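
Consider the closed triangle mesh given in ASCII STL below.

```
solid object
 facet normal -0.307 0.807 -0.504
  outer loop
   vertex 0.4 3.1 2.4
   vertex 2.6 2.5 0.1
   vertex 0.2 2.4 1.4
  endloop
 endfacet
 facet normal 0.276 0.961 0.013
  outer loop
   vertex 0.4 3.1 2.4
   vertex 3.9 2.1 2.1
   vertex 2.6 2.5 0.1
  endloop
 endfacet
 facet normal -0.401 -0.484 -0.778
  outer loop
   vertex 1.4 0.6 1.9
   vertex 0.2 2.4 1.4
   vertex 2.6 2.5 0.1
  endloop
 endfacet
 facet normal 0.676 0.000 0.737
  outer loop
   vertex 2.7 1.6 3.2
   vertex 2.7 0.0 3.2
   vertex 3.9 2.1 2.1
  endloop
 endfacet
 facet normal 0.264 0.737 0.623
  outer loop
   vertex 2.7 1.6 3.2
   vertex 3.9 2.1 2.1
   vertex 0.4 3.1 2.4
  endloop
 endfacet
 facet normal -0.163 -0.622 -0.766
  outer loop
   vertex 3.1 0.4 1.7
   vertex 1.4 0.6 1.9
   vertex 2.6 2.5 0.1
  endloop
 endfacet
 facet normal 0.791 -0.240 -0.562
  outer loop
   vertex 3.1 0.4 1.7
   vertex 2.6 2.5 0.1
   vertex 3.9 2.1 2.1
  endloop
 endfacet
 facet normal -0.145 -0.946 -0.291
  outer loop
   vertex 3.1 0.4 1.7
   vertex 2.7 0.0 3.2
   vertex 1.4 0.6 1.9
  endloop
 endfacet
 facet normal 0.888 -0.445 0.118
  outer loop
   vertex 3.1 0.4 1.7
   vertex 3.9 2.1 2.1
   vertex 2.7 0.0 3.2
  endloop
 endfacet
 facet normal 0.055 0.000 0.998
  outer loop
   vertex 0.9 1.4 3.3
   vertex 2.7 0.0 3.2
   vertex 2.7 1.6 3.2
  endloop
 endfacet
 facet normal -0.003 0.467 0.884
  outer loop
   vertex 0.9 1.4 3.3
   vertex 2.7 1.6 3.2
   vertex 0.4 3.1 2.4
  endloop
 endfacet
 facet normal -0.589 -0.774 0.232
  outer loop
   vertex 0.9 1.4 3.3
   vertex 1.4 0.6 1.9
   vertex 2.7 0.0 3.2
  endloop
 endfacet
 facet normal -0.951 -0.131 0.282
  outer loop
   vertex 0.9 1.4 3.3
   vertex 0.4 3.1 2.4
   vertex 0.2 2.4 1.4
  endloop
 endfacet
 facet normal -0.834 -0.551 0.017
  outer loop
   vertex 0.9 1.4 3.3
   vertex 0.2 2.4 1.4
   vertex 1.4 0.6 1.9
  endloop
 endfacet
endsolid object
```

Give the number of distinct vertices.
9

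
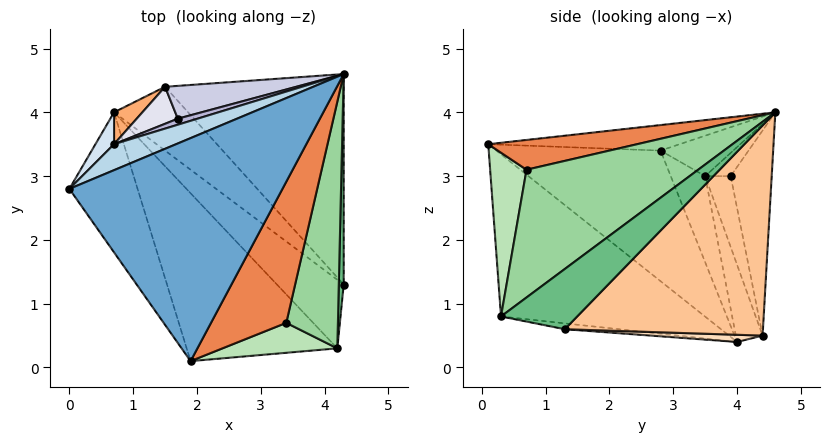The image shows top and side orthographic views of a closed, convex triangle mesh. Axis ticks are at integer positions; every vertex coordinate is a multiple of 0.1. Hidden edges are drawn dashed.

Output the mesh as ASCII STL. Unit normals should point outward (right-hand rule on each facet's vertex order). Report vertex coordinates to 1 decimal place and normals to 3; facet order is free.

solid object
 facet normal -0.119 -0.047 0.992
  outer loop
   vertex 1.9 0.1 3.5
   vertex 4.3 4.6 4.0
   vertex 0.0 2.8 3.4
  endloop
 endfacet
 facet normal -0.746 -0.540 -0.390
  outer loop
   vertex 1.9 0.1 3.5
   vertex 0.0 2.8 3.4
   vertex 0.7 4.0 0.4
  endloop
 endfacet
 facet normal -0.381 0.716 0.585
  outer loop
   vertex 0.7 3.5 3.0
   vertex 0.0 2.8 3.4
   vertex 4.3 4.6 4.0
  endloop
 endfacet
 facet normal -0.658 0.739 0.142
  outer loop
   vertex 0.7 3.5 3.0
   vertex 0.7 4.0 0.4
   vertex 0.0 2.8 3.4
  endloop
 endfacet
 facet normal 0.352 -0.287 0.891
  outer loop
   vertex 3.4 0.7 3.1
   vertex 4.3 4.6 4.0
   vertex 1.9 0.1 3.5
  endloop
 endfacet
 facet normal -0.458 0.873 0.168
  outer loop
   vertex 1.5 4.4 0.5
   vertex 0.7 4.0 0.4
   vertex 0.7 3.5 3.0
  endloop
 endfacet
 facet normal 0.634 0.555 -0.539
  outer loop
   vertex 1.5 4.4 0.5
   vertex 4.3 4.6 4.0
   vertex 4.3 1.3 0.6
  endloop
 endfacet
 facet normal 0.097 0.055 -0.994
  outer loop
   vertex 1.5 4.4 0.5
   vertex 4.3 1.3 0.6
   vertex 0.7 4.0 0.4
  endloop
 endfacet
 facet normal 0.993 -0.083 0.081
  outer loop
   vertex 4.2 0.3 0.8
   vertex 4.3 1.3 0.6
   vertex 4.3 4.6 4.0
  endloop
 endfacet
 facet normal 0.888 -0.288 0.359
  outer loop
   vertex 4.2 0.3 0.8
   vertex 4.3 4.6 4.0
   vertex 3.4 0.7 3.1
  endloop
 endfacet
 facet normal 0.422 -0.857 0.296
  outer loop
   vertex 4.2 0.3 0.8
   vertex 3.4 0.7 3.1
   vertex 1.9 0.1 3.5
  endloop
 endfacet
 facet normal -0.086 -0.187 -0.979
  outer loop
   vertex 4.2 0.3 0.8
   vertex 0.7 4.0 0.4
   vertex 4.3 1.3 0.6
  endloop
 endfacet
 facet normal -0.581 -0.608 -0.540
  outer loop
   vertex 4.2 0.3 0.8
   vertex 1.9 0.1 3.5
   vertex 0.7 4.0 0.4
  endloop
 endfacet
 facet normal -0.354 0.885 0.301
  outer loop
   vertex 1.7 3.9 3.0
   vertex 0.7 3.5 3.0
   vertex 4.3 4.6 4.0
  endloop
 endfacet
 facet normal -0.329 0.921 0.210
  outer loop
   vertex 1.7 3.9 3.0
   vertex 4.3 4.6 4.0
   vertex 1.5 4.4 0.5
  endloop
 endfacet
 facet normal -0.363 0.908 0.211
  outer loop
   vertex 1.7 3.9 3.0
   vertex 1.5 4.4 0.5
   vertex 0.7 3.5 3.0
  endloop
 endfacet
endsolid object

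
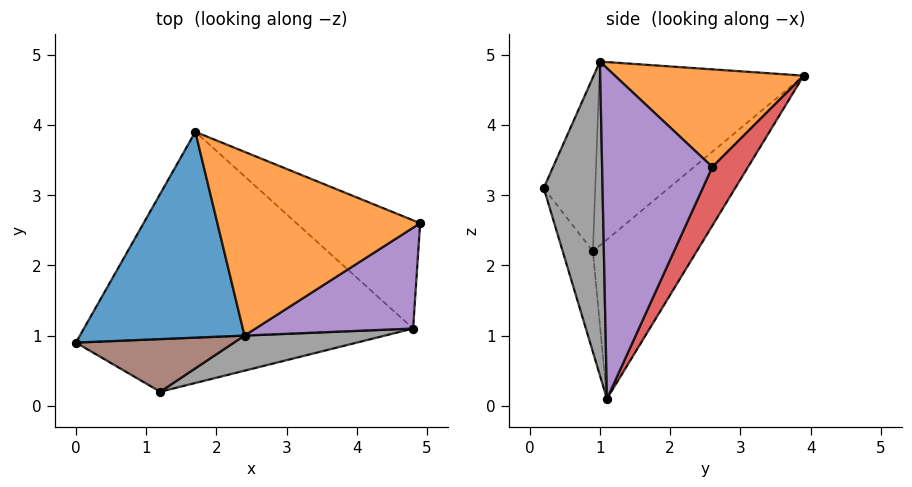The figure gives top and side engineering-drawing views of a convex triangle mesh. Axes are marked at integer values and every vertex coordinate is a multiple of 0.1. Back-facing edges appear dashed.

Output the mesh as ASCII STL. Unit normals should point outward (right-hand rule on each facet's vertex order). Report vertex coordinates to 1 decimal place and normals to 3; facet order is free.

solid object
 facet normal -0.738 -0.133 0.661
  outer loop
   vertex 2.4 1.0 4.9
   vertex 1.7 3.9 4.7
   vertex 0.0 0.9 2.2
  endloop
 endfacet
 facet normal 0.428 0.165 0.889
  outer loop
   vertex 2.4 1.0 4.9
   vertex 4.9 2.6 3.4
   vertex 1.7 3.9 4.7
  endloop
 endfacet
 facet normal -0.308 0.706 -0.638
  outer loop
   vertex 4.8 1.1 0.1
   vertex 0.0 0.9 2.2
   vertex 1.7 3.9 4.7
  endloop
 endfacet
 facet normal 0.195 0.891 -0.411
  outer loop
   vertex 4.8 1.1 0.1
   vertex 1.7 3.9 4.7
   vertex 4.9 2.6 3.4
  endloop
 endfacet
 facet normal 0.636 -0.710 0.303
  outer loop
   vertex 4.8 1.1 0.1
   vertex 4.9 2.6 3.4
   vertex 2.4 1.0 4.9
  endloop
 endfacet
 facet normal -0.686 -0.374 0.624
  outer loop
   vertex 1.2 0.2 3.1
   vertex 2.4 1.0 4.9
   vertex 0.0 0.9 2.2
  endloop
 endfacet
 facet normal -0.165 -0.873 -0.459
  outer loop
   vertex 1.2 0.2 3.1
   vertex 0.0 0.9 2.2
   vertex 4.8 1.1 0.1
  endloop
 endfacet
 facet normal 0.365 -0.916 0.164
  outer loop
   vertex 1.2 0.2 3.1
   vertex 4.8 1.1 0.1
   vertex 2.4 1.0 4.9
  endloop
 endfacet
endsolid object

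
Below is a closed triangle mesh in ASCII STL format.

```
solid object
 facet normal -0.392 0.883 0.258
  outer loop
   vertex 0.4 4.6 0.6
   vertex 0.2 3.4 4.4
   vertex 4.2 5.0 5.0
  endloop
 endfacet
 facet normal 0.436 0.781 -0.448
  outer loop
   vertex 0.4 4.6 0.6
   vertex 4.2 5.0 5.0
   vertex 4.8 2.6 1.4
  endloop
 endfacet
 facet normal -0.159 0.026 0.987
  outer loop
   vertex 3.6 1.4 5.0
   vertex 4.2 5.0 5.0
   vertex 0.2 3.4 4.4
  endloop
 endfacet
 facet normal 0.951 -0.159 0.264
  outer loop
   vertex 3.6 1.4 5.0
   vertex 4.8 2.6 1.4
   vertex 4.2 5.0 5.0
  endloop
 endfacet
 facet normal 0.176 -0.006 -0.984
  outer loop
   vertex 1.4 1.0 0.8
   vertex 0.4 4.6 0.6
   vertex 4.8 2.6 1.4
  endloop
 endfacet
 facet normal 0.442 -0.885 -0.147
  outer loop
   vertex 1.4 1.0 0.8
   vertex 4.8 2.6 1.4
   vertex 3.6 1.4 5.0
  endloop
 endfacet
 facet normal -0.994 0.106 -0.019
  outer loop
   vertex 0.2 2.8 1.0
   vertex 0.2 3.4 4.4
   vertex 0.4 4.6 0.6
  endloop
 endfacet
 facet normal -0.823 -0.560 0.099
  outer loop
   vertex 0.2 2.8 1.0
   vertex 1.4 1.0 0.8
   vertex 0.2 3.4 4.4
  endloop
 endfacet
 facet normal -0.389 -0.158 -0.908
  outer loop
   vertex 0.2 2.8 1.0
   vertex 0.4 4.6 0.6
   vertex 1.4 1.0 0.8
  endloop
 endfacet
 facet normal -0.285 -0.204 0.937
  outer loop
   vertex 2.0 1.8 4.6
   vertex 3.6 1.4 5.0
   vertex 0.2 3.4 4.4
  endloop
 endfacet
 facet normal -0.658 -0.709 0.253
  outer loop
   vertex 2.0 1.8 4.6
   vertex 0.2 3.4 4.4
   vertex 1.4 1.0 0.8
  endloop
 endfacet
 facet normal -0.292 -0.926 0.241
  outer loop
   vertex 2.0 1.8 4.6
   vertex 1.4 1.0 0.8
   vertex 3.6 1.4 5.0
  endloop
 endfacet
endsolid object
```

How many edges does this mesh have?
18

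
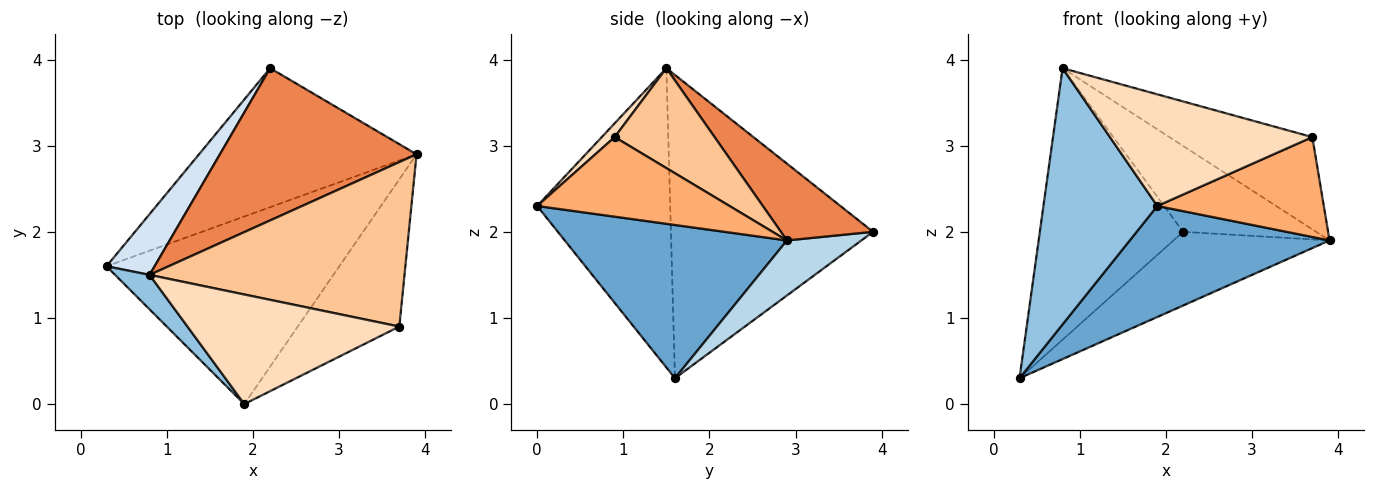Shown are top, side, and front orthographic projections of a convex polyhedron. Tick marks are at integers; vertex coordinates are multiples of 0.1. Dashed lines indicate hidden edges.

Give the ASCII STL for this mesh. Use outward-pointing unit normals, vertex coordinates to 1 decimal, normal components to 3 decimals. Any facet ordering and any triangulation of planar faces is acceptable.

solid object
 facet normal 0.493 -0.443 -0.749
  outer loop
   vertex 1.9 0.0 2.3
   vertex 0.3 1.6 0.3
   vertex 3.9 2.9 1.9
  endloop
 endfacet
 facet normal -0.757 -0.648 0.087
  outer loop
   vertex 0.8 1.5 3.9
   vertex 0.3 1.6 0.3
   vertex 1.9 0.0 2.3
  endloop
 endfacet
 facet normal 0.218 0.457 -0.862
  outer loop
   vertex 2.2 3.9 2.0
   vertex 3.9 2.9 1.9
   vertex 0.3 1.6 0.3
  endloop
 endfacet
 facet normal -0.809 0.574 0.128
  outer loop
   vertex 2.2 3.9 2.0
   vertex 0.3 1.6 0.3
   vertex 0.8 1.5 3.9
  endloop
 endfacet
 facet normal 0.322 0.465 0.825
  outer loop
   vertex 2.2 3.9 2.0
   vertex 0.8 1.5 3.9
   vertex 3.9 2.9 1.9
  endloop
 endfacet
 facet normal 0.544 -0.471 -0.694
  outer loop
   vertex 3.7 0.9 3.1
   vertex 1.9 0.0 2.3
   vertex 3.9 2.9 1.9
  endloop
 endfacet
 facet normal 0.323 0.463 0.825
  outer loop
   vertex 3.7 0.9 3.1
   vertex 3.9 2.9 1.9
   vertex 0.8 1.5 3.9
  endloop
 endfacet
 facet normal 0.046 -0.713 0.700
  outer loop
   vertex 3.7 0.9 3.1
   vertex 0.8 1.5 3.9
   vertex 1.9 0.0 2.3
  endloop
 endfacet
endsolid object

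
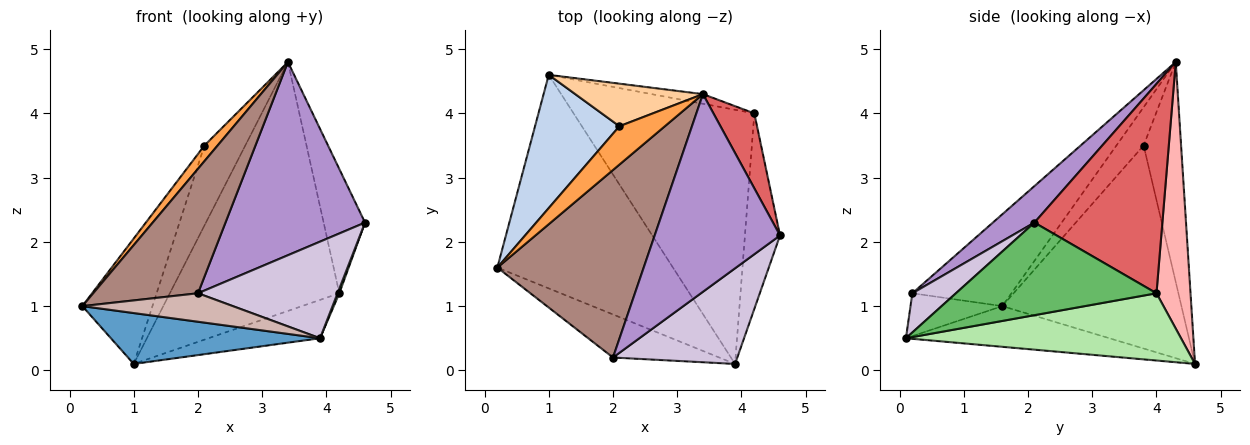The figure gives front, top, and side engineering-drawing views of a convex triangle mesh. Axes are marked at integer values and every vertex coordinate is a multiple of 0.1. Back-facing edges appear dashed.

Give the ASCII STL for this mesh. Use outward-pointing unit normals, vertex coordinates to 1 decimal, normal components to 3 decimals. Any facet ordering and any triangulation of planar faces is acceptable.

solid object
 facet normal -0.220 -0.226 -0.949
  outer loop
   vertex 3.9 0.1 0.5
   vertex 0.2 1.6 1.0
   vertex 1.0 4.6 0.1
  endloop
 endfacet
 facet normal -0.868 0.340 0.361
  outer loop
   vertex 2.1 3.8 3.5
   vertex 1.0 4.6 0.1
   vertex 0.2 1.6 1.0
  endloop
 endfacet
 facet normal -0.615 -0.298 0.730
  outer loop
   vertex 2.1 3.8 3.5
   vertex 0.2 1.6 1.0
   vertex 3.4 4.3 4.8
  endloop
 endfacet
 facet normal -0.629 0.686 0.365
  outer loop
   vertex 2.1 3.8 3.5
   vertex 3.4 4.3 4.8
   vertex 1.0 4.6 0.1
  endloop
 endfacet
 facet normal 0.935 -0.008 -0.354
  outer loop
   vertex 4.2 4.0 1.2
   vertex 4.6 2.1 2.3
   vertex 3.9 0.1 0.5
  endloop
 endfacet
 facet normal 0.345 0.140 -0.928
  outer loop
   vertex 4.2 4.0 1.2
   vertex 3.9 0.1 0.5
   vertex 1.0 4.6 0.1
  endloop
 endfacet
 facet normal 0.935 0.303 0.183
  outer loop
   vertex 4.2 4.0 1.2
   vertex 3.4 4.3 4.8
   vertex 4.6 2.1 2.3
  endloop
 endfacet
 facet normal 0.197 0.980 -0.038
  outer loop
   vertex 4.2 4.0 1.2
   vertex 1.0 4.6 0.1
   vertex 3.4 4.3 4.8
  endloop
 endfacet
 facet normal 0.204 -0.684 0.700
  outer loop
   vertex 2.0 0.2 1.2
   vertex 4.6 2.1 2.3
   vertex 3.4 4.3 4.8
  endloop
 endfacet
 facet normal 0.217 -0.694 0.687
  outer loop
   vertex 2.0 0.2 1.2
   vertex 3.9 0.1 0.5
   vertex 4.6 2.1 2.3
  endloop
 endfacet
 facet normal -0.463 -0.490 0.738
  outer loop
   vertex 2.0 0.2 1.2
   vertex 3.4 4.3 4.8
   vertex 0.2 1.6 1.0
  endloop
 endfacet
 facet normal -0.319 -0.523 -0.791
  outer loop
   vertex 2.0 0.2 1.2
   vertex 0.2 1.6 1.0
   vertex 3.9 0.1 0.5
  endloop
 endfacet
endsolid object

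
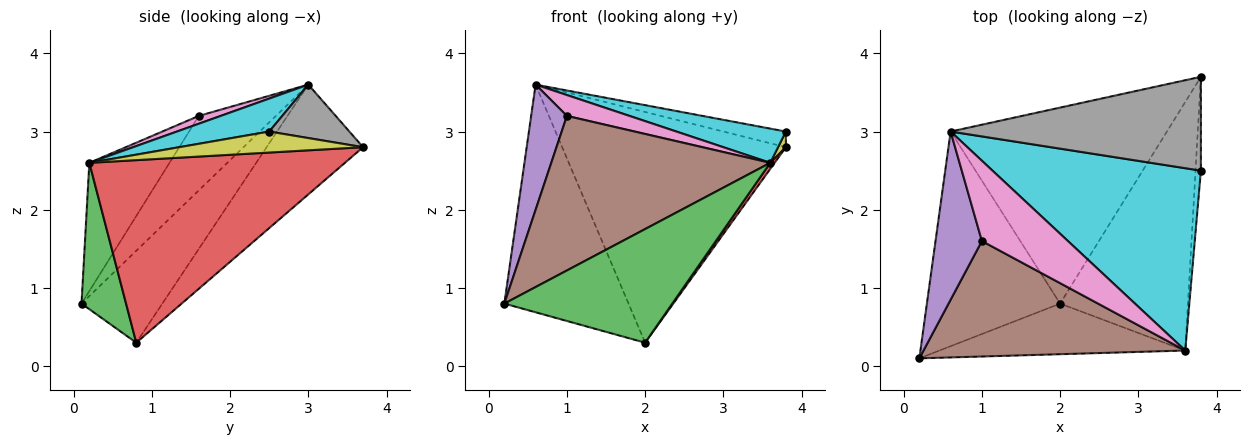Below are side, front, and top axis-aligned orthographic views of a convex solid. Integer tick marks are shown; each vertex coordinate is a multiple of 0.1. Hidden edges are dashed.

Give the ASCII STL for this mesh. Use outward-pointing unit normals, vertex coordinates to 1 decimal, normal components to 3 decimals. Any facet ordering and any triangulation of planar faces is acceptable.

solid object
 facet normal -0.428 0.658 -0.620
  outer loop
   vertex 2.0 0.8 0.3
   vertex 0.2 0.1 0.8
   vertex 0.6 3.0 3.6
  endloop
 endfacet
 facet normal -0.312 0.724 -0.615
  outer loop
   vertex 2.0 0.8 0.3
   vertex 0.6 3.0 3.6
   vertex 3.8 3.7 2.8
  endloop
 endfacet
 facet normal 0.235 -0.888 -0.395
  outer loop
   vertex 3.6 0.2 2.6
   vertex 0.2 0.1 0.8
   vertex 2.0 0.8 0.3
  endloop
 endfacet
 facet normal 0.819 -0.014 -0.573
  outer loop
   vertex 3.6 0.2 2.6
   vertex 2.0 0.8 0.3
   vertex 3.8 3.7 2.8
  endloop
 endfacet
 facet normal -0.790 -0.366 0.492
  outer loop
   vertex 1.0 1.6 3.2
   vertex 0.6 3.0 3.6
   vertex 0.2 0.1 0.8
  endloop
 endfacet
 facet normal -0.281 -0.769 0.574
  outer loop
   vertex 1.0 1.6 3.2
   vertex 0.2 0.1 0.8
   vertex 3.6 0.2 2.6
  endloop
 endfacet
 facet normal 0.088 -0.250 0.964
  outer loop
   vertex 1.0 1.6 3.2
   vertex 3.6 0.2 2.6
   vertex 0.6 3.0 3.6
  endloop
 endfacet
 facet normal 0.206 0.161 0.965
  outer loop
   vertex 3.8 2.5 3.0
   vertex 3.8 3.7 2.8
   vertex 0.6 3.0 3.6
  endloop
 endfacet
 facet normal 0.968 -0.041 -0.247
  outer loop
   vertex 3.8 2.5 3.0
   vertex 3.6 0.2 2.6
   vertex 3.8 3.7 2.8
  endloop
 endfacet
 facet normal 0.154 -0.182 0.971
  outer loop
   vertex 3.8 2.5 3.0
   vertex 0.6 3.0 3.6
   vertex 3.6 0.2 2.6
  endloop
 endfacet
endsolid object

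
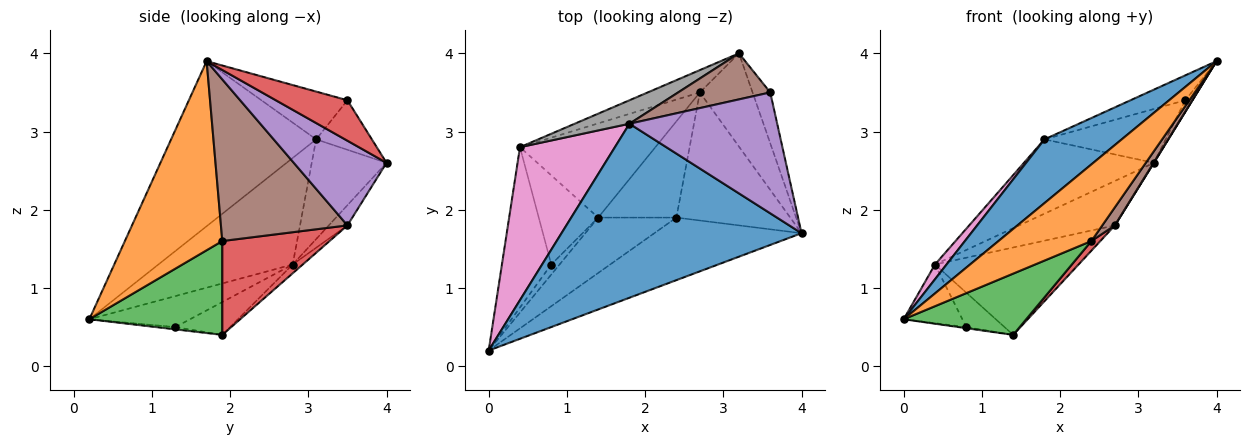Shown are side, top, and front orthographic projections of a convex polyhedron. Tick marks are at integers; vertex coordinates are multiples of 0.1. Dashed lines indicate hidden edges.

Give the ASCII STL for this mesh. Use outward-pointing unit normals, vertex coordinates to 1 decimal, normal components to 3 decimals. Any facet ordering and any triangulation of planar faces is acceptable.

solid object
 facet normal -0.542 -0.289 0.789
  outer loop
   vertex 1.8 3.1 2.9
   vertex 0.0 0.2 0.6
   vertex 4.0 1.7 3.9
  endloop
 endfacet
 facet normal 0.630 -0.601 -0.491
  outer loop
   vertex 2.4 1.9 1.6
   vertex 4.0 1.7 3.9
   vertex 0.0 0.2 0.6
  endloop
 endfacet
 facet normal 0.627 -0.578 -0.522
  outer loop
   vertex 2.4 1.9 1.6
   vertex 0.0 0.2 0.6
   vertex 1.4 1.9 0.4
  endloop
 endfacet
 facet normal 0.912 0.092 -0.399
  outer loop
   vertex 3.6 3.5 3.4
   vertex 4.0 1.7 3.9
   vertex 3.2 4.0 2.6
  endloop
 endfacet
 facet normal -0.302 0.192 0.934
  outer loop
   vertex 3.6 3.5 3.4
   vertex 1.8 3.1 2.9
   vertex 4.0 1.7 3.9
  endloop
 endfacet
 facet normal -0.330 0.718 0.613
  outer loop
   vertex 3.6 3.5 3.4
   vertex 3.2 4.0 2.6
   vertex 1.8 3.1 2.9
  endloop
 endfacet
 facet normal -0.745 -0.064 0.664
  outer loop
   vertex 0.4 2.8 1.3
   vertex 0.0 0.2 0.6
   vertex 1.8 3.1 2.9
  endloop
 endfacet
 facet normal -0.481 0.836 0.264
  outer loop
   vertex 0.4 2.8 1.3
   vertex 1.8 3.1 2.9
   vertex 3.2 4.0 2.6
  endloop
 endfacet
 facet normal -0.266 0.106 -0.958
  outer loop
   vertex 0.8 1.3 0.5
   vertex 1.4 1.9 0.4
   vertex 0.0 0.2 0.6
  endloop
 endfacet
 facet normal -0.508 0.296 -0.809
  outer loop
   vertex 0.8 1.3 0.5
   vertex 0.0 0.2 0.6
   vertex 0.4 2.8 1.3
  endloop
 endfacet
 facet normal -0.458 0.320 -0.829
  outer loop
   vertex 0.8 1.3 0.5
   vertex 0.4 2.8 1.3
   vertex 1.4 1.9 0.4
  endloop
 endfacet
 facet normal -0.172 0.880 -0.443
  outer loop
   vertex 2.7 3.5 1.8
   vertex 0.4 2.8 1.3
   vertex 3.2 4.0 2.6
  endloop
 endfacet
 facet normal -0.048 0.679 -0.732
  outer loop
   vertex 2.7 3.5 1.8
   vertex 1.4 1.9 0.4
   vertex 0.4 2.8 1.3
  endloop
 endfacet
 facet normal 0.767 -0.064 -0.639
  outer loop
   vertex 2.7 3.5 1.8
   vertex 2.4 1.9 1.6
   vertex 1.4 1.9 0.4
  endloop
 endfacet
 facet normal 0.849 -0.003 -0.528
  outer loop
   vertex 2.7 3.5 1.8
   vertex 3.2 4.0 2.6
   vertex 4.0 1.7 3.9
  endloop
 endfacet
 facet normal 0.815 -0.081 -0.574
  outer loop
   vertex 2.7 3.5 1.8
   vertex 4.0 1.7 3.9
   vertex 2.4 1.9 1.6
  endloop
 endfacet
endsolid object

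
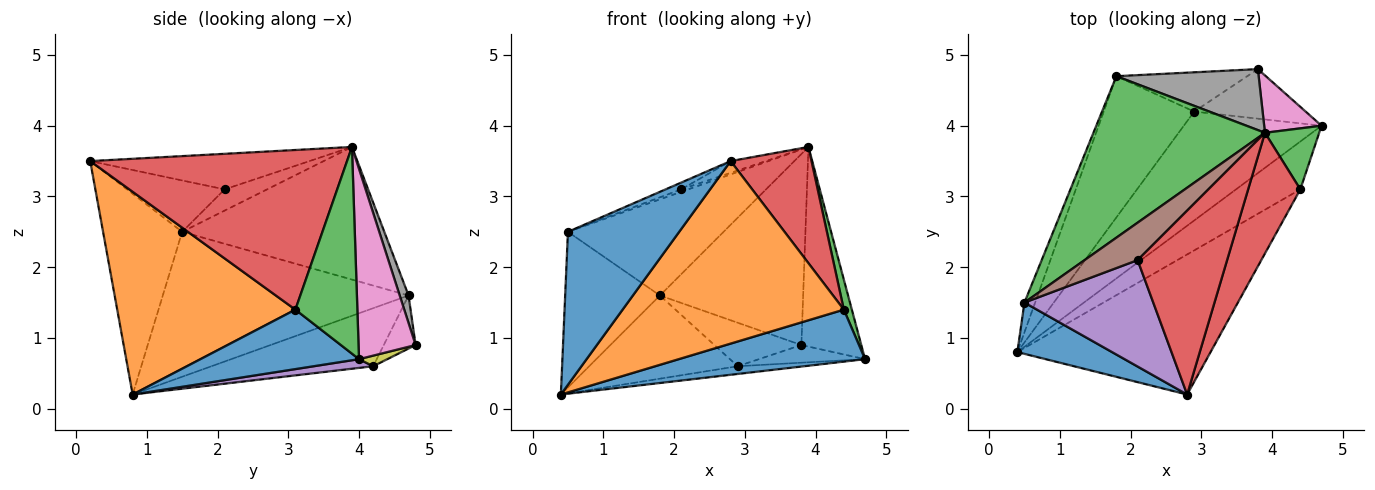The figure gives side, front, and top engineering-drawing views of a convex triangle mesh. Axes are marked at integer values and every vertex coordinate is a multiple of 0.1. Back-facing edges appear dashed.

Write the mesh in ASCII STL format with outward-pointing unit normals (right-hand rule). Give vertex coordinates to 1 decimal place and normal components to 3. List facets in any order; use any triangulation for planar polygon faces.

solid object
 facet normal 0.531 -0.623 -0.574
  outer loop
   vertex 4.4 3.1 1.4
   vertex 0.4 0.8 0.2
   vertex 4.7 4.0 0.7
  endloop
 endfacet
 facet normal 0.538 -0.669 -0.513
  outer loop
   vertex 4.4 3.1 1.4
   vertex 2.8 0.2 3.5
   vertex 0.4 0.8 0.2
  endloop
 endfacet
 facet normal 0.960 -0.124 0.252
  outer loop
   vertex 4.4 3.1 1.4
   vertex 4.7 4.0 0.7
   vertex 3.9 3.9 3.7
  endloop
 endfacet
 facet normal 0.911 -0.287 0.298
  outer loop
   vertex 4.4 3.1 1.4
   vertex 3.9 3.9 3.7
   vertex 2.8 0.2 3.5
  endloop
 endfacet
 facet normal 0.063 0.071 -0.995
  outer loop
   vertex 2.9 4.2 0.6
   vertex 4.7 4.0 0.7
   vertex 0.4 0.8 0.2
  endloop
 endfacet
 facet normal -0.484 0.444 -0.754
  outer loop
   vertex 2.9 4.2 0.6
   vertex 0.4 0.8 0.2
   vertex 1.8 4.7 1.6
  endloop
 endfacet
 facet normal 0.675 0.709 0.204
  outer loop
   vertex 3.8 4.8 0.9
   vertex 3.9 3.9 3.7
   vertex 4.7 4.0 0.7
  endloop
 endfacet
 facet normal 0.059 0.951 0.304
  outer loop
   vertex 3.8 4.8 0.9
   vertex 1.8 4.7 1.6
   vertex 3.9 3.9 3.7
  endloop
 endfacet
 facet normal 0.089 0.335 -0.938
  outer loop
   vertex 3.8 4.8 0.9
   vertex 4.7 4.0 0.7
   vertex 2.9 4.2 0.6
  endloop
 endfacet
 facet normal -0.262 0.716 -0.647
  outer loop
   vertex 3.8 4.8 0.9
   vertex 2.9 4.2 0.6
   vertex 1.8 4.7 1.6
  endloop
 endfacet
 facet normal -0.559 -0.786 0.264
  outer loop
   vertex 0.5 1.5 2.5
   vertex 0.4 0.8 0.2
   vertex 2.8 0.2 3.5
  endloop
 endfacet
 facet normal -0.931 0.359 -0.069
  outer loop
   vertex 0.5 1.5 2.5
   vertex 1.8 4.7 1.6
   vertex 0.4 0.8 0.2
  endloop
 endfacet
 facet normal -0.553 0.426 0.716
  outer loop
   vertex 0.5 1.5 2.5
   vertex 3.9 3.9 3.7
   vertex 1.8 4.7 1.6
  endloop
 endfacet
 facet normal -0.369 0.059 0.928
  outer loop
   vertex 2.1 2.1 3.1
   vertex 2.8 0.2 3.5
   vertex 3.9 3.9 3.7
  endloop
 endfacet
 facet normal -0.370 0.059 0.927
  outer loop
   vertex 2.1 2.1 3.1
   vertex 0.5 1.5 2.5
   vertex 2.8 0.2 3.5
  endloop
 endfacet
 facet normal -0.371 0.062 0.927
  outer loop
   vertex 2.1 2.1 3.1
   vertex 3.9 3.9 3.7
   vertex 0.5 1.5 2.5
  endloop
 endfacet
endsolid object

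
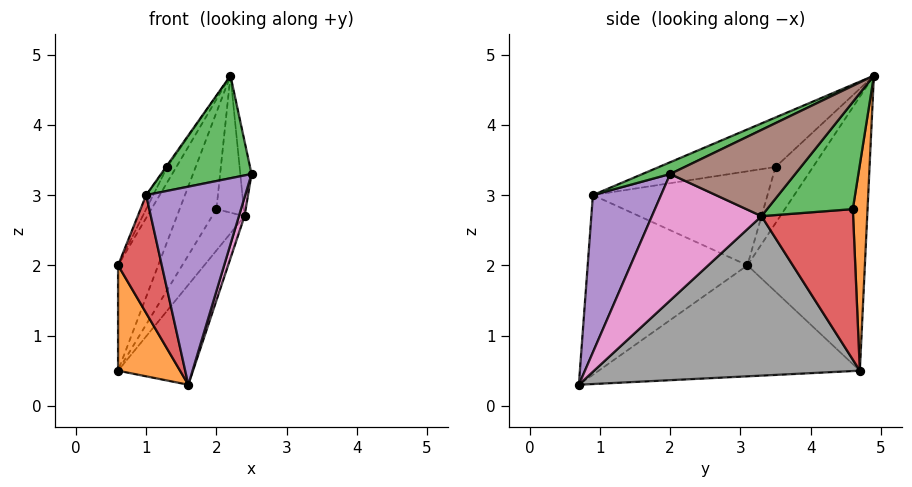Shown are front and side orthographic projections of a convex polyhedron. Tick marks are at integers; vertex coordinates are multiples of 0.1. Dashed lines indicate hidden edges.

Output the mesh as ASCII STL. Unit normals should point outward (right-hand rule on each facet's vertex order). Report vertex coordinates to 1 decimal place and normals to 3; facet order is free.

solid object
 facet normal -0.894 0.306 0.326
  outer loop
   vertex 0.6 4.7 0.5
   vertex 0.6 3.1 2.0
   vertex 2.2 4.9 4.7
  endloop
 endfacet
 facet normal -0.945 -0.224 -0.239
  outer loop
   vertex 0.6 4.7 0.5
   vertex 1.6 0.7 0.3
   vertex 0.6 3.1 2.0
  endloop
 endfacet
 facet normal 0.129 -0.420 0.898
  outer loop
   vertex 1.0 0.9 3.0
   vertex 2.5 2.0 3.3
   vertex 2.2 4.9 4.7
  endloop
 endfacet
 facet normal -0.947 -0.259 -0.191
  outer loop
   vertex 1.0 0.9 3.0
   vertex 0.6 3.1 2.0
   vertex 1.6 0.7 0.3
  endloop
 endfacet
 facet normal 0.557 -0.810 0.184
  outer loop
   vertex 1.0 0.9 3.0
   vertex 1.6 0.7 0.3
   vertex 2.5 2.0 3.3
  endloop
 endfacet
 facet normal 0.996 0.089 0.028
  outer loop
   vertex 2.4 3.3 2.7
   vertex 2.2 4.9 4.7
   vertex 2.5 2.0 3.3
  endloop
 endfacet
 facet normal 0.962 -0.049 -0.267
  outer loop
   vertex 2.4 3.3 2.7
   vertex 2.5 2.0 3.3
   vertex 1.6 0.7 0.3
  endloop
 endfacet
 facet normal 0.820 0.231 -0.524
  outer loop
   vertex 2.4 3.3 2.7
   vertex 1.6 0.7 0.3
   vertex 0.6 4.7 0.5
  endloop
 endfacet
 facet normal -0.896 0.218 0.386
  outer loop
   vertex 1.3 3.5 3.4
   vertex 2.2 4.9 4.7
   vertex 0.6 3.1 2.0
  endloop
 endfacet
 facet normal -0.898 0.036 0.439
  outer loop
   vertex 1.3 3.5 3.4
   vertex 0.6 3.1 2.0
   vertex 1.0 0.9 3.0
  endloop
 endfacet
 facet normal -0.827 0.009 0.563
  outer loop
   vertex 1.3 3.5 3.4
   vertex 1.0 0.9 3.0
   vertex 2.2 4.9 4.7
  endloop
 endfacet
 facet normal 0.365 0.913 -0.183
  outer loop
   vertex 2.0 4.6 2.8
   vertex 0.6 4.7 0.5
   vertex 2.2 4.9 4.7
  endloop
 endfacet
 facet normal 0.942 0.301 -0.147
  outer loop
   vertex 2.0 4.6 2.8
   vertex 2.2 4.9 4.7
   vertex 2.4 3.3 2.7
  endloop
 endfacet
 facet normal 0.823 0.291 -0.488
  outer loop
   vertex 2.0 4.6 2.8
   vertex 2.4 3.3 2.7
   vertex 0.6 4.7 0.5
  endloop
 endfacet
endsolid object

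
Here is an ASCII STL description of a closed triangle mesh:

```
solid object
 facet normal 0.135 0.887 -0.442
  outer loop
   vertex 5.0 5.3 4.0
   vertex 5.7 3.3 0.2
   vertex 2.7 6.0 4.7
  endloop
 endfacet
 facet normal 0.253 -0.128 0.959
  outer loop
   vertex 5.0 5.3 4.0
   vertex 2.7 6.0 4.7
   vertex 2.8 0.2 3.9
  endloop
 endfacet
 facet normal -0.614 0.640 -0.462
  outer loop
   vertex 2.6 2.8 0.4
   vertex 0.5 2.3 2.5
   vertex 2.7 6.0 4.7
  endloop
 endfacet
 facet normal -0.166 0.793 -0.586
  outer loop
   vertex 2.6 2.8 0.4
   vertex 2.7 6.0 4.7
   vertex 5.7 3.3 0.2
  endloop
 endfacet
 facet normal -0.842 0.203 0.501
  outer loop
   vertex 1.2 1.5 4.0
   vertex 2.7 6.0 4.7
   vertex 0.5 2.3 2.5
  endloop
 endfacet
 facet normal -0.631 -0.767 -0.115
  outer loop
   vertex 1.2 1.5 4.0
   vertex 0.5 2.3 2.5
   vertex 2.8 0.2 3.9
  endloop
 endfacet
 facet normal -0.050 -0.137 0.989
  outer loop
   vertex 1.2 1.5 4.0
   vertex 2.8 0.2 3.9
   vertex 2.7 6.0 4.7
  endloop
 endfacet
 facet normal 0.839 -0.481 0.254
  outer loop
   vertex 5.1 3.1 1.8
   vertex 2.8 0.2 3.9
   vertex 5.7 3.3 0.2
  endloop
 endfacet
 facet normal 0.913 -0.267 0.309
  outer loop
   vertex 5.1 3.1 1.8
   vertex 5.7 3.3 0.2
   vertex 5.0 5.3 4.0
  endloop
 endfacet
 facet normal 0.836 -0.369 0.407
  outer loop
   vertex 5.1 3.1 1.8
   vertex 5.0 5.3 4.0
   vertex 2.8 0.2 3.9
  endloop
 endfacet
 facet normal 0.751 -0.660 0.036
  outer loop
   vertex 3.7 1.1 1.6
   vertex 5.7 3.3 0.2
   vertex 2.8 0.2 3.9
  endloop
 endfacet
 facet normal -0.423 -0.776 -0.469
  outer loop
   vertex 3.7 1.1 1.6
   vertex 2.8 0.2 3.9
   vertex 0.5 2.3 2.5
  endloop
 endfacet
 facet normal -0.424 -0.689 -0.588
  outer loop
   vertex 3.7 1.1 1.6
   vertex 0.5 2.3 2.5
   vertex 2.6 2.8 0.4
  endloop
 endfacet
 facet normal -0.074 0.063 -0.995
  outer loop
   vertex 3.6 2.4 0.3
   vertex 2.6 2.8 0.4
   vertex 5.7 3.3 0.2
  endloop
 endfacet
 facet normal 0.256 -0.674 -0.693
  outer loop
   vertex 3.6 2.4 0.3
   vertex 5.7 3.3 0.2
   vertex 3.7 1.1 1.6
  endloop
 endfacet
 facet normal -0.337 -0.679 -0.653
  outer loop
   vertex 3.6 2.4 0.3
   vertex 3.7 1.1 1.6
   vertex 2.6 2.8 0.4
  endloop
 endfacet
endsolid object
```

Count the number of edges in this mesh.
24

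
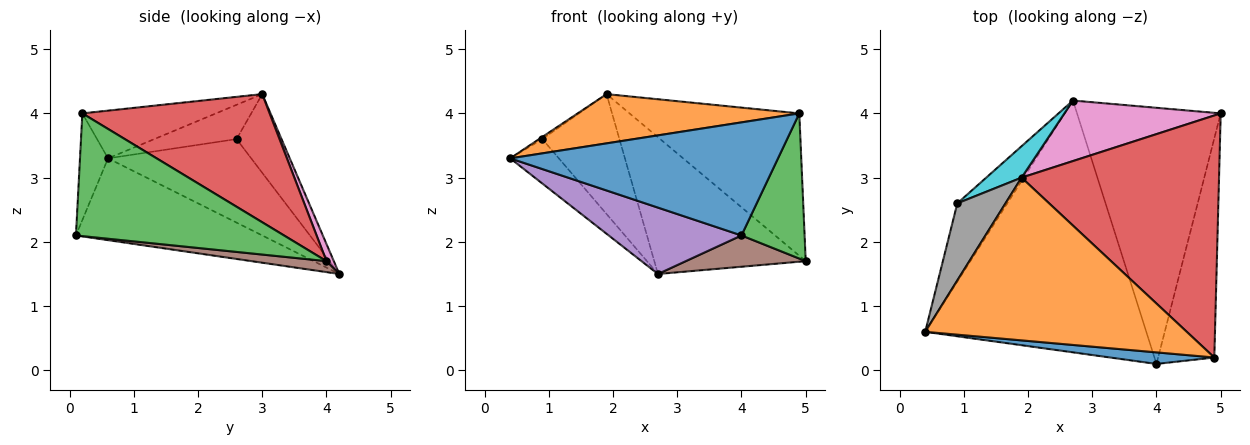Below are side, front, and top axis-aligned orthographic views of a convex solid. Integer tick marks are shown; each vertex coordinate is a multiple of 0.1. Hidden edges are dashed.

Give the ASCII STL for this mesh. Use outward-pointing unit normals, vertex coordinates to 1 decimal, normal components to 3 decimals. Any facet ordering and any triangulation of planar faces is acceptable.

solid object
 facet normal -0.104 -0.989 0.101
  outer loop
   vertex 4.9 0.2 4.0
   vertex 0.4 0.6 3.3
   vertex 4.0 0.1 2.1
  endloop
 endfacet
 facet normal -0.172 -0.285 0.943
  outer loop
   vertex 4.9 0.2 4.0
   vertex 1.9 3.0 4.3
   vertex 0.4 0.6 3.3
  endloop
 endfacet
 facet normal 0.877 -0.266 -0.401
  outer loop
   vertex 4.9 0.2 4.0
   vertex 4.0 0.1 2.1
   vertex 5.0 4.0 1.7
  endloop
 endfacet
 facet normal 0.488 0.442 0.752
  outer loop
   vertex 4.9 0.2 4.0
   vertex 5.0 4.0 1.7
   vertex 1.9 3.0 4.3
  endloop
 endfacet
 facet normal -0.337 -0.240 -0.910
  outer loop
   vertex 2.7 4.2 1.5
   vertex 4.0 0.1 2.1
   vertex 0.4 0.6 3.3
  endloop
 endfacet
 facet normal 0.076 -0.121 -0.990
  outer loop
   vertex 2.7 4.2 1.5
   vertex 5.0 4.0 1.7
   vertex 4.0 0.1 2.1
  endloop
 endfacet
 facet normal 0.044 0.914 0.404
  outer loop
   vertex 2.7 4.2 1.5
   vertex 1.9 3.0 4.3
   vertex 5.0 4.0 1.7
  endloop
 endfacet
 facet normal -0.579 0.023 0.815
  outer loop
   vertex 0.9 2.6 3.6
   vertex 0.4 0.6 3.3
   vertex 1.9 3.0 4.3
  endloop
 endfacet
 facet normal -0.824 0.280 -0.493
  outer loop
   vertex 0.9 2.6 3.6
   vertex 2.7 4.2 1.5
   vertex 0.4 0.6 3.3
  endloop
 endfacet
 facet normal -0.491 0.842 0.221
  outer loop
   vertex 0.9 2.6 3.6
   vertex 1.9 3.0 4.3
   vertex 2.7 4.2 1.5
  endloop
 endfacet
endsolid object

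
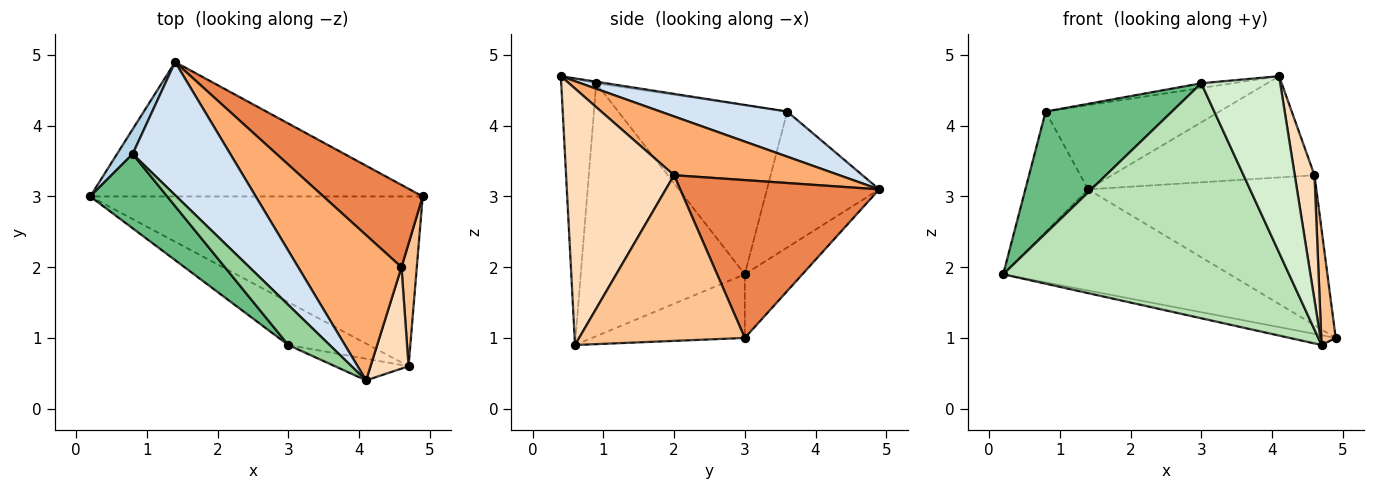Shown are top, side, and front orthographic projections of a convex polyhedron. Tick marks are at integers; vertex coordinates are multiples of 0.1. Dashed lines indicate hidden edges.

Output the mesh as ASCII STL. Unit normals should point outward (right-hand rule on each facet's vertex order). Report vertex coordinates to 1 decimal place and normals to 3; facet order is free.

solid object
 facet normal -0.151 0.594 -0.790
  outer loop
   vertex 1.4 4.9 3.1
   vertex 4.9 3.0 1.0
   vertex 0.2 3.0 1.9
  endloop
 endfacet
 facet normal -0.188 0.057 -0.981
  outer loop
   vertex 4.7 0.6 0.9
   vertex 0.2 3.0 1.9
   vertex 4.9 3.0 1.0
  endloop
 endfacet
 facet normal -0.869 0.485 0.100
  outer loop
   vertex 0.8 3.6 4.2
   vertex 1.4 4.9 3.1
   vertex 0.2 3.0 1.9
  endloop
 endfacet
 facet normal 0.364 0.498 0.787
  outer loop
   vertex 0.8 3.6 4.2
   vertex 4.1 0.4 4.7
   vertex 1.4 4.9 3.1
  endloop
 endfacet
 facet normal 0.607 0.697 0.382
  outer loop
   vertex 4.6 2.0 3.3
   vertex 4.9 3.0 1.0
   vertex 1.4 4.9 3.1
  endloop
 endfacet
 facet normal 0.423 0.518 0.743
  outer loop
   vertex 4.6 2.0 3.3
   vertex 1.4 4.9 3.1
   vertex 4.1 0.4 4.7
  endloop
 endfacet
 facet normal 0.992 -0.086 0.092
  outer loop
   vertex 4.6 2.0 3.3
   vertex 4.7 0.6 0.9
   vertex 4.9 3.0 1.0
  endloop
 endfacet
 facet normal 0.973 -0.178 0.144
  outer loop
   vertex 4.6 2.0 3.3
   vertex 4.1 0.4 4.7
   vertex 4.7 0.6 0.9
  endloop
 endfacet
 facet normal -0.752 -0.562 0.343
  outer loop
   vertex 3.0 0.9 4.6
   vertex 0.8 3.6 4.2
   vertex 0.2 3.0 1.9
  endloop
 endfacet
 facet normal -0.037 0.117 0.992
  outer loop
   vertex 3.0 0.9 4.6
   vertex 4.1 0.4 4.7
   vertex 0.8 3.6 4.2
  endloop
 endfacet
 facet normal -0.492 -0.857 -0.156
  outer loop
   vertex 3.0 0.9 4.6
   vertex 0.2 3.0 1.9
   vertex 4.7 0.6 0.9
  endloop
 endfacet
 facet normal -0.403 -0.908 -0.111
  outer loop
   vertex 3.0 0.9 4.6
   vertex 4.7 0.6 0.9
   vertex 4.1 0.4 4.7
  endloop
 endfacet
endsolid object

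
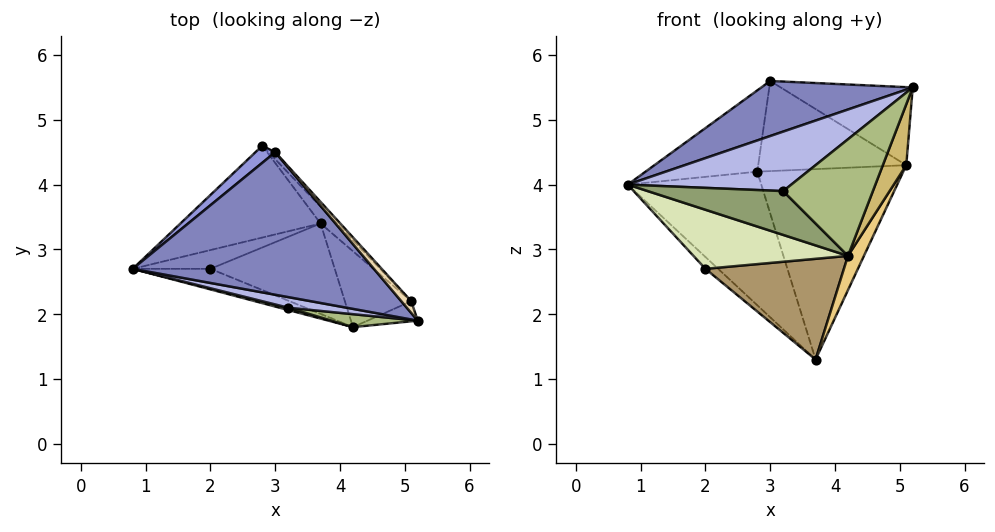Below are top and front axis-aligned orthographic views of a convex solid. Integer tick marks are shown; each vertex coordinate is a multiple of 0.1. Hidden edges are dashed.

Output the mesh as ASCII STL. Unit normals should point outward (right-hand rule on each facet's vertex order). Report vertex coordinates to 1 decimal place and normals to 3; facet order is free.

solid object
 facet normal -0.588 0.667 -0.458
  outer loop
   vertex 3.7 3.4 1.3
   vertex 0.8 2.7 4.0
   vertex 2.8 4.6 4.2
  endloop
 endfacet
 facet normal -0.358 -0.336 0.871
  outer loop
   vertex 3.0 4.5 5.6
   vertex 0.8 2.7 4.0
   vertex 5.2 1.9 5.5
  endloop
 endfacet
 facet normal -0.689 0.709 0.149
  outer loop
   vertex 3.0 4.5 5.6
   vertex 2.8 4.6 4.2
   vertex 0.8 2.7 4.0
  endloop
 endfacet
 facet normal -0.232 -0.958 0.171
  outer loop
   vertex 3.2 2.1 3.9
   vertex 5.2 1.9 5.5
   vertex 0.8 2.7 4.0
  endloop
 endfacet
 facet normal -0.240 -0.969 0.051
  outer loop
   vertex 3.2 2.1 3.9
   vertex 0.8 2.7 4.0
   vertex 4.2 1.8 2.9
  endloop
 endfacet
 facet normal -0.185 -0.977 0.109
  outer loop
   vertex 3.2 2.1 3.9
   vertex 4.2 1.8 2.9
   vertex 5.2 1.9 5.5
  endloop
 endfacet
 facet normal -0.676 0.393 -0.624
  outer loop
   vertex 2.0 2.7 2.7
   vertex 0.8 2.7 4.0
   vertex 3.7 3.4 1.3
  endloop
 endfacet
 facet normal -0.336 -0.890 -0.310
  outer loop
   vertex 2.0 2.7 2.7
   vertex 4.2 1.8 2.9
   vertex 0.8 2.7 4.0
  endloop
 endfacet
 facet normal -0.237 -0.723 -0.649
  outer loop
   vertex 2.0 2.7 2.7
   vertex 3.7 3.4 1.3
   vertex 4.2 1.8 2.9
  endloop
 endfacet
 facet normal 0.673 -0.703 -0.232
  outer loop
   vertex 5.1 2.2 4.3
   vertex 5.2 1.9 5.5
   vertex 4.2 1.8 2.9
  endloop
 endfacet
 facet normal 0.848 -0.218 -0.483
  outer loop
   vertex 5.1 2.2 4.3
   vertex 4.2 1.8 2.9
   vertex 3.7 3.4 1.3
  endloop
 endfacet
 facet normal 0.762 0.641 0.097
  outer loop
   vertex 5.1 2.2 4.3
   vertex 3.0 4.5 5.6
   vertex 5.2 1.9 5.5
  endloop
 endfacet
 facet normal 0.722 0.689 -0.061
  outer loop
   vertex 5.1 2.2 4.3
   vertex 3.7 3.4 1.3
   vertex 2.8 4.6 4.2
  endloop
 endfacet
 facet normal 0.722 0.690 -0.054
  outer loop
   vertex 5.1 2.2 4.3
   vertex 2.8 4.6 4.2
   vertex 3.0 4.5 5.6
  endloop
 endfacet
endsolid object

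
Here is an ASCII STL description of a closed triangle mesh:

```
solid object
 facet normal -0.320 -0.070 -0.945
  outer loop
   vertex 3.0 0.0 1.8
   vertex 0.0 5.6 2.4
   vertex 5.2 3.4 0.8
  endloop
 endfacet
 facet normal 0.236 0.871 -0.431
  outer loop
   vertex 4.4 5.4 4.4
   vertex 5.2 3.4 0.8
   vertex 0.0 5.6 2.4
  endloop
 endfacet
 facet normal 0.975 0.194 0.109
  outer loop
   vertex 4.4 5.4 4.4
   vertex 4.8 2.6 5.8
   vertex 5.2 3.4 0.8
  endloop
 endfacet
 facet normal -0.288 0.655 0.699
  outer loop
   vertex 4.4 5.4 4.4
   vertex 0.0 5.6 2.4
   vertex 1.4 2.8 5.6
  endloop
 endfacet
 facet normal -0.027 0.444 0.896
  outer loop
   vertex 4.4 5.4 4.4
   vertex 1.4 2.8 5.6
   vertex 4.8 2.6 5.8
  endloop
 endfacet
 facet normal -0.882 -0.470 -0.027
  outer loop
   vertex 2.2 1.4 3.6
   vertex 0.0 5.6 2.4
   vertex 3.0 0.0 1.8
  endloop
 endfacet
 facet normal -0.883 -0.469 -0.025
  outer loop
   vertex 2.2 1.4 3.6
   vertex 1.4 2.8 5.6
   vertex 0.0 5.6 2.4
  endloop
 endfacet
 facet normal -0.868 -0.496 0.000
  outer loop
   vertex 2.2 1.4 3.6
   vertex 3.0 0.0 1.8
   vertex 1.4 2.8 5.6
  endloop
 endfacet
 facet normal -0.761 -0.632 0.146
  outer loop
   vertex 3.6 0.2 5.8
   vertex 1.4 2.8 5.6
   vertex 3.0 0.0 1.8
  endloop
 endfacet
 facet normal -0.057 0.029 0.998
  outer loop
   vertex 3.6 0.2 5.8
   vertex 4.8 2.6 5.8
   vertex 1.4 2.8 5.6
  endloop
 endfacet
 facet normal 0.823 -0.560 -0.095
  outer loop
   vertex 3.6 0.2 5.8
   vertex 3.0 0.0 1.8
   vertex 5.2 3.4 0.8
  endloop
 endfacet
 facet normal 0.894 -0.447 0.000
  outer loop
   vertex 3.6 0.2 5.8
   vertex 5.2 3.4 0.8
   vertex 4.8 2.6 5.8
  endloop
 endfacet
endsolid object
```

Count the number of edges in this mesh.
18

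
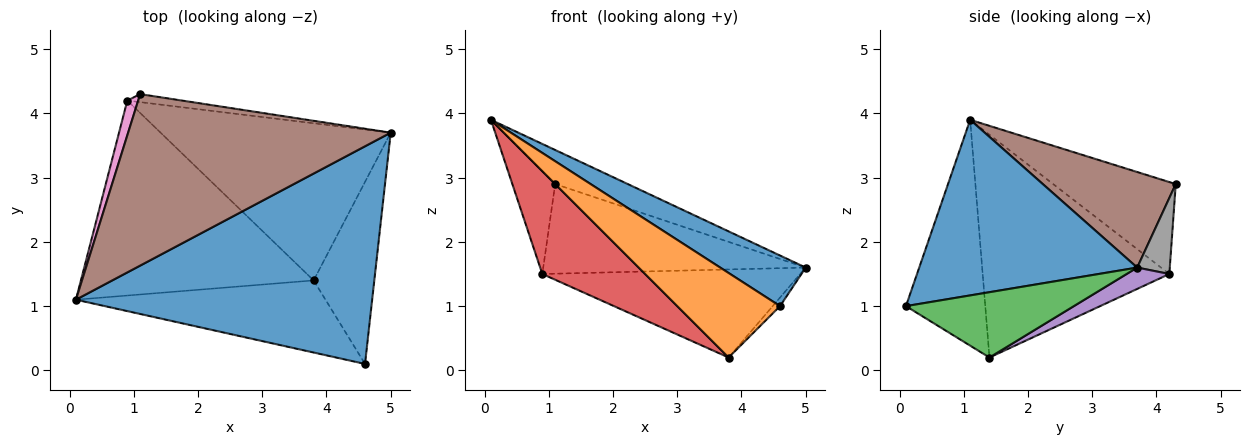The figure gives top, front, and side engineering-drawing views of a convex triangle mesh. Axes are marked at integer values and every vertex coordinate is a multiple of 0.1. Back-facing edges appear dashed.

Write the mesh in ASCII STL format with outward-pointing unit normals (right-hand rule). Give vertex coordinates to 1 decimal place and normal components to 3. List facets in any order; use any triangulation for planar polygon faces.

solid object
 facet normal 0.500 -0.196 0.844
  outer loop
   vertex 4.6 0.1 1.0
   vertex 5.0 3.7 1.6
   vertex 0.1 1.1 3.9
  endloop
 endfacet
 facet normal -0.506 -0.656 -0.560
  outer loop
   vertex 3.8 1.4 0.2
   vertex 4.6 0.1 1.0
   vertex 0.1 1.1 3.9
  endloop
 endfacet
 facet normal 0.732 0.032 -0.680
  outer loop
   vertex 3.8 1.4 0.2
   vertex 5.0 3.7 1.6
   vertex 4.6 0.1 1.0
  endloop
 endfacet
 facet normal -0.646 -0.356 -0.675
  outer loop
   vertex 0.9 4.2 1.5
   vertex 3.8 1.4 0.2
   vertex 0.1 1.1 3.9
  endloop
 endfacet
 facet normal 0.081 0.487 -0.870
  outer loop
   vertex 0.9 4.2 1.5
   vertex 5.0 3.7 1.6
   vertex 3.8 1.4 0.2
  endloop
 endfacet
 facet normal 0.336 0.184 0.924
  outer loop
   vertex 1.1 4.3 2.9
   vertex 0.1 1.1 3.9
   vertex 5.0 3.7 1.6
  endloop
 endfacet
 facet normal -0.938 0.328 0.111
  outer loop
   vertex 1.1 4.3 2.9
   vertex 0.9 4.2 1.5
   vertex 0.1 1.1 3.9
  endloop
 endfacet
 facet normal 0.123 0.989 -0.088
  outer loop
   vertex 1.1 4.3 2.9
   vertex 5.0 3.7 1.6
   vertex 0.9 4.2 1.5
  endloop
 endfacet
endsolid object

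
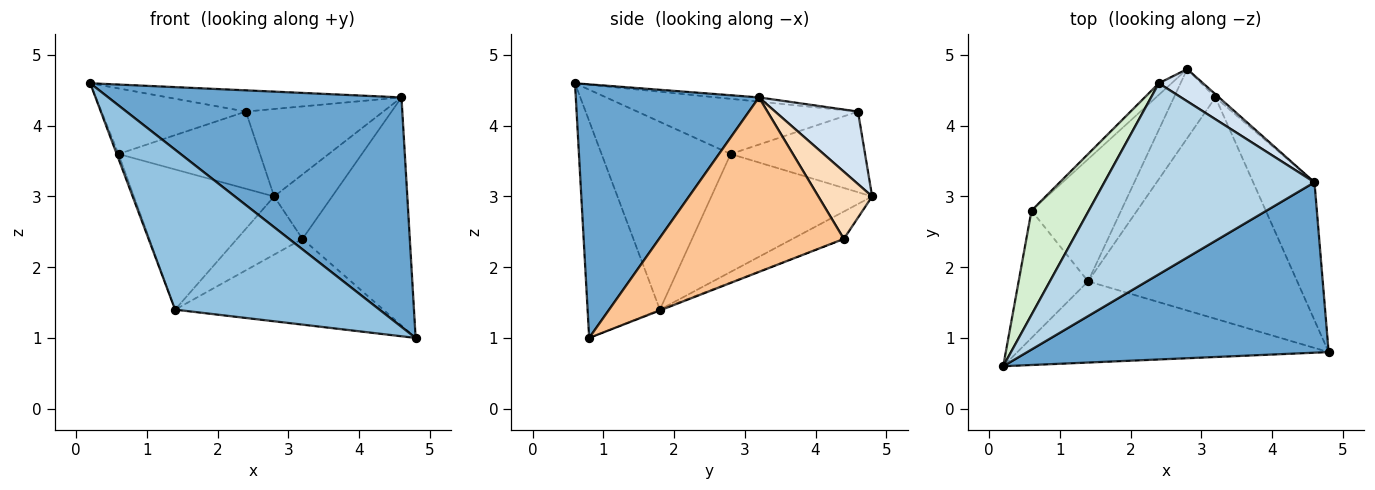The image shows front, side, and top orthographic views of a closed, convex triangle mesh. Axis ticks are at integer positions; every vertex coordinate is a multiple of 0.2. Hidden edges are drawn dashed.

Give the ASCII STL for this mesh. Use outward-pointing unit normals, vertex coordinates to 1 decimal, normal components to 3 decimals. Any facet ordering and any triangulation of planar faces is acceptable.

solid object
 facet normal 0.448 -0.718 0.533
  outer loop
   vertex 4.6 3.2 4.4
   vertex 0.2 0.6 4.6
   vertex 4.8 0.8 1.0
  endloop
 endfacet
 facet normal -0.301 -0.850 -0.432
  outer loop
   vertex 1.4 1.8 1.4
   vertex 4.8 0.8 1.0
   vertex 0.2 0.6 4.6
  endloop
 endfacet
 facet normal -0.020 0.110 0.994
  outer loop
   vertex 2.4 4.6 4.2
   vertex 0.2 0.6 4.6
   vertex 4.6 3.2 4.4
  endloop
 endfacet
 facet normal 0.493 0.817 0.300
  outer loop
   vertex 2.4 4.6 4.2
   vertex 4.6 3.2 4.4
   vertex 2.8 4.8 3.0
  endloop
 endfacet
 facet normal -0.004 0.361 -0.933
  outer loop
   vertex 3.2 4.4 2.4
   vertex 4.8 0.8 1.0
   vertex 1.4 1.8 1.4
  endloop
 endfacet
 facet normal -0.450 0.575 -0.683
  outer loop
   vertex 3.2 4.4 2.4
   vertex 1.4 1.8 1.4
   vertex 2.8 4.8 3.0
  endloop
 endfacet
 facet normal 0.827 0.481 -0.291
  outer loop
   vertex 3.2 4.4 2.4
   vertex 4.6 3.2 4.4
   vertex 4.8 0.8 1.0
  endloop
 endfacet
 facet normal 0.679 0.733 -0.036
  outer loop
   vertex 3.2 4.4 2.4
   vertex 2.8 4.8 3.0
   vertex 4.6 3.2 4.4
  endloop
 endfacet
 facet normal -0.654 0.570 -0.497
  outer loop
   vertex 0.6 2.8 3.6
   vertex 2.8 4.8 3.0
   vertex 1.4 1.8 1.4
  endloop
 endfacet
 facet normal -0.685 0.721 -0.108
  outer loop
   vertex 0.6 2.8 3.6
   vertex 2.4 4.6 4.2
   vertex 2.8 4.8 3.0
  endloop
 endfacet
 facet normal -0.938 0.013 -0.347
  outer loop
   vertex 0.6 2.8 3.6
   vertex 1.4 1.8 1.4
   vertex 0.2 0.6 4.6
  endloop
 endfacet
 facet normal -0.632 0.413 0.656
  outer loop
   vertex 0.6 2.8 3.6
   vertex 0.2 0.6 4.6
   vertex 2.4 4.6 4.2
  endloop
 endfacet
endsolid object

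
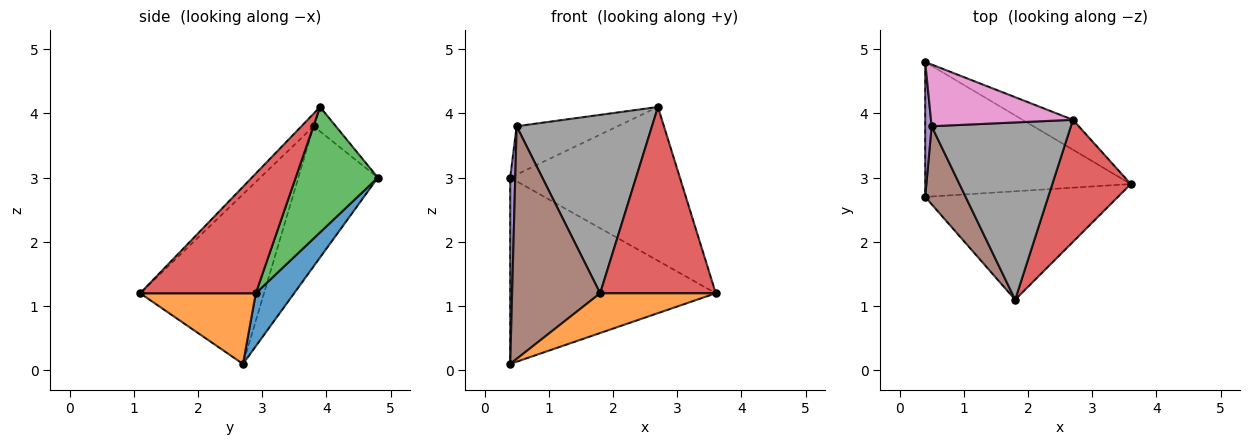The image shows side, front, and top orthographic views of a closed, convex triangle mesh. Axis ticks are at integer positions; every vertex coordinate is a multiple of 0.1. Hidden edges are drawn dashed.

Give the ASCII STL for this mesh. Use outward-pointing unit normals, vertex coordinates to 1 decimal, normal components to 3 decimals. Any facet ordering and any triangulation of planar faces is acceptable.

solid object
 facet normal 0.149 0.801 -0.580
  outer loop
   vertex 0.4 4.8 3.0
   vertex 3.6 2.9 1.2
   vertex 0.4 2.7 0.1
  endloop
 endfacet
 facet normal 0.326 -0.326 -0.888
  outer loop
   vertex 1.8 1.1 1.2
   vertex 0.4 2.7 0.1
   vertex 3.6 2.9 1.2
  endloop
 endfacet
 facet normal 0.429 0.887 -0.172
  outer loop
   vertex 2.7 3.9 4.1
   vertex 3.6 2.9 1.2
   vertex 0.4 4.8 3.0
  endloop
 endfacet
 facet normal 0.642 -0.642 0.420
  outer loop
   vertex 2.7 3.9 4.1
   vertex 1.8 1.1 1.2
   vertex 3.6 2.9 1.2
  endloop
 endfacet
 facet normal -0.997 -0.063 0.046
  outer loop
   vertex 0.5 3.8 3.8
   vertex 0.4 4.8 3.0
   vertex 0.4 2.7 0.1
  endloop
 endfacet
 facet normal -0.800 -0.569 0.191
  outer loop
   vertex 0.5 3.8 3.8
   vertex 0.4 2.7 0.1
   vertex 1.8 1.1 1.2
  endloop
 endfacet
 facet normal -0.134 0.611 0.780
  outer loop
   vertex 0.5 3.8 3.8
   vertex 2.7 3.9 4.1
   vertex 0.4 4.8 3.0
  endloop
 endfacet
 facet normal -0.064 -0.708 0.703
  outer loop
   vertex 0.5 3.8 3.8
   vertex 1.8 1.1 1.2
   vertex 2.7 3.9 4.1
  endloop
 endfacet
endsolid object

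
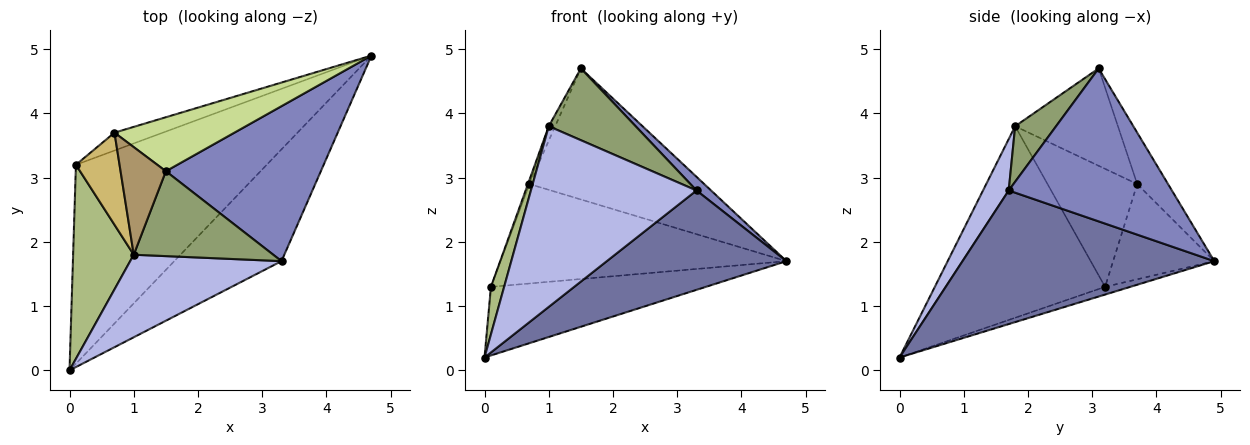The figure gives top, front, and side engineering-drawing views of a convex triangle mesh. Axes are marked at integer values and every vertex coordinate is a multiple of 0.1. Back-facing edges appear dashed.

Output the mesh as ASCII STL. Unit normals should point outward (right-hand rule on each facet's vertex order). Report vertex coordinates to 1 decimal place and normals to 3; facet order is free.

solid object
 facet normal 0.681 -0.486 -0.547
  outer loop
   vertex 3.3 1.7 2.8
   vertex 0.0 0.0 0.2
   vertex 4.7 4.9 1.7
  endloop
 endfacet
 facet normal 0.701 -0.063 0.710
  outer loop
   vertex 3.3 1.7 2.8
   vertex 4.7 4.9 1.7
   vertex 1.5 3.1 4.7
  endloop
 endfacet
 facet normal -0.038 0.326 -0.945
  outer loop
   vertex 0.1 3.2 1.3
   vertex 4.7 4.9 1.7
   vertex 0.0 0.0 0.2
  endloop
 endfacet
 facet normal 0.140 -0.901 0.411
  outer loop
   vertex 1.0 1.8 3.8
   vertex 0.0 0.0 0.2
   vertex 3.3 1.7 2.8
  endloop
 endfacet
 facet normal 0.291 -0.618 0.731
  outer loop
   vertex 1.0 1.8 3.8
   vertex 3.3 1.7 2.8
   vertex 1.5 3.1 4.7
  endloop
 endfacet
 facet normal -0.951 -0.074 0.301
  outer loop
   vertex 1.0 1.8 3.8
   vertex 0.1 3.2 1.3
   vertex 0.0 0.0 0.2
  endloop
 endfacet
 facet normal -0.161 0.913 0.376
  outer loop
   vertex 0.7 3.7 2.9
   vertex 1.5 3.1 4.7
   vertex 4.7 4.9 1.7
  endloop
 endfacet
 facet normal -0.329 0.929 -0.167
  outer loop
   vertex 0.7 3.7 2.9
   vertex 4.7 4.9 1.7
   vertex 0.1 3.2 1.3
  endloop
 endfacet
 facet normal -0.905 0.057 0.421
  outer loop
   vertex 0.7 3.7 2.9
   vertex 1.0 1.8 3.8
   vertex 1.5 3.1 4.7
  endloop
 endfacet
 facet normal -0.938 0.016 0.347
  outer loop
   vertex 0.7 3.7 2.9
   vertex 0.1 3.2 1.3
   vertex 1.0 1.8 3.8
  endloop
 endfacet
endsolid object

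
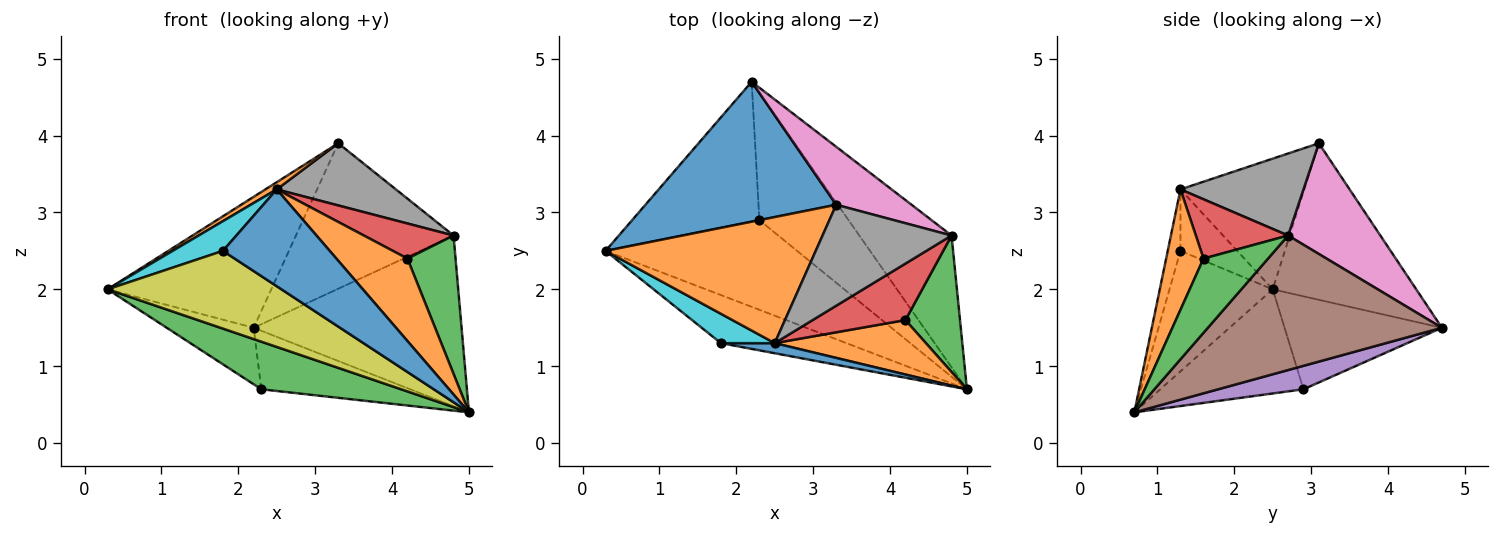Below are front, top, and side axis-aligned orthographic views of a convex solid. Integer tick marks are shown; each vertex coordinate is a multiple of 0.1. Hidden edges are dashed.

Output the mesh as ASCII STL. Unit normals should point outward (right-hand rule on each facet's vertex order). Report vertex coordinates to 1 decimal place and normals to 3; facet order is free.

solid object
 facet normal -0.514 0.586 0.626
  outer loop
   vertex 3.3 3.1 3.9
   vertex 2.2 4.7 1.5
   vertex 0.3 2.5 2.0
  endloop
 endfacet
 facet normal -0.528 -0.048 0.848
  outer loop
   vertex 2.5 1.3 3.3
   vertex 3.3 3.1 3.9
   vertex 0.3 2.5 2.0
  endloop
 endfacet
 facet normal -0.433 -0.423 -0.796
  outer loop
   vertex 2.3 2.9 0.7
   vertex 5.0 0.7 0.4
   vertex 0.3 2.5 2.0
  endloop
 endfacet
 facet normal -0.561 0.310 -0.768
  outer loop
   vertex 2.3 2.9 0.7
   vertex 0.3 2.5 2.0
   vertex 2.2 4.7 1.5
  endloop
 endfacet
 facet normal 0.232 0.406 -0.884
  outer loop
   vertex 2.3 2.9 0.7
   vertex 2.2 4.7 1.5
   vertex 5.0 0.7 0.4
  endloop
 endfacet
 facet normal 0.665 0.591 -0.456
  outer loop
   vertex 4.8 2.7 2.7
   vertex 5.0 0.7 0.4
   vertex 2.2 4.7 1.5
  endloop
 endfacet
 facet normal 0.478 0.816 0.325
  outer loop
   vertex 4.8 2.7 2.7
   vertex 2.2 4.7 1.5
   vertex 3.3 3.1 3.9
  endloop
 endfacet
 facet normal 0.476 -0.461 0.749
  outer loop
   vertex 4.8 2.7 2.7
   vertex 3.3 3.1 3.9
   vertex 2.5 1.3 3.3
  endloop
 endfacet
 facet normal -0.451 -0.759 -0.470
  outer loop
   vertex 1.8 1.3 2.5
   vertex 0.3 2.5 2.0
   vertex 5.0 0.7 0.4
  endloop
 endfacet
 facet normal -0.626 -0.555 0.548
  outer loop
   vertex 1.8 1.3 2.5
   vertex 2.5 1.3 3.3
   vertex 0.3 2.5 2.0
  endloop
 endfacet
 facet normal -0.118 -0.988 0.103
  outer loop
   vertex 1.8 1.3 2.5
   vertex 5.0 0.7 0.4
   vertex 2.5 1.3 3.3
  endloop
 endfacet
 facet normal 0.402 -0.764 0.505
  outer loop
   vertex 4.2 1.6 2.4
   vertex 2.5 1.3 3.3
   vertex 5.0 0.7 0.4
  endloop
 endfacet
 facet normal 0.690 -0.515 0.508
  outer loop
   vertex 4.2 1.6 2.4
   vertex 5.0 0.7 0.4
   vertex 4.8 2.7 2.7
  endloop
 endfacet
 facet normal 0.477 -0.464 0.747
  outer loop
   vertex 4.2 1.6 2.4
   vertex 4.8 2.7 2.7
   vertex 2.5 1.3 3.3
  endloop
 endfacet
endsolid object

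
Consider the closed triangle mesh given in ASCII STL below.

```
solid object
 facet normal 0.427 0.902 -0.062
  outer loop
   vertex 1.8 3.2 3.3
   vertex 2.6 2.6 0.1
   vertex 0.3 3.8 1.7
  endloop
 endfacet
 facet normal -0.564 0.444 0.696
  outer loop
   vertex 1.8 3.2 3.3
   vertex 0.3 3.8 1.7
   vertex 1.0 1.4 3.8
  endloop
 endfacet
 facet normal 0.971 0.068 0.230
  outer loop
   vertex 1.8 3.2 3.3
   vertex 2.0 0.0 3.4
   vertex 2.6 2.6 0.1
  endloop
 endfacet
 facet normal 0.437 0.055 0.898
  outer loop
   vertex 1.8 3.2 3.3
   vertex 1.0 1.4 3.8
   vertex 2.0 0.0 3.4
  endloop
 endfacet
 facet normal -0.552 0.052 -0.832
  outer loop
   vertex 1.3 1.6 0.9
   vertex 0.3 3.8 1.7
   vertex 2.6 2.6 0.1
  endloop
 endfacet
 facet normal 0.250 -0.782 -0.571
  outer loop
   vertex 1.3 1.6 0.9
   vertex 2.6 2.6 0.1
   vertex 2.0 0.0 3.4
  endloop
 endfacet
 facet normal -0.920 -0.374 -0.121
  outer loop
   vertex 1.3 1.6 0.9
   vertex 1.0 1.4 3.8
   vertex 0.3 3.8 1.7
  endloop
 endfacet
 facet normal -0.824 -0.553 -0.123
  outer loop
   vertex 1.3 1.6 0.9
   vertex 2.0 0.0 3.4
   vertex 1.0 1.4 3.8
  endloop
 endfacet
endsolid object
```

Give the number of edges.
12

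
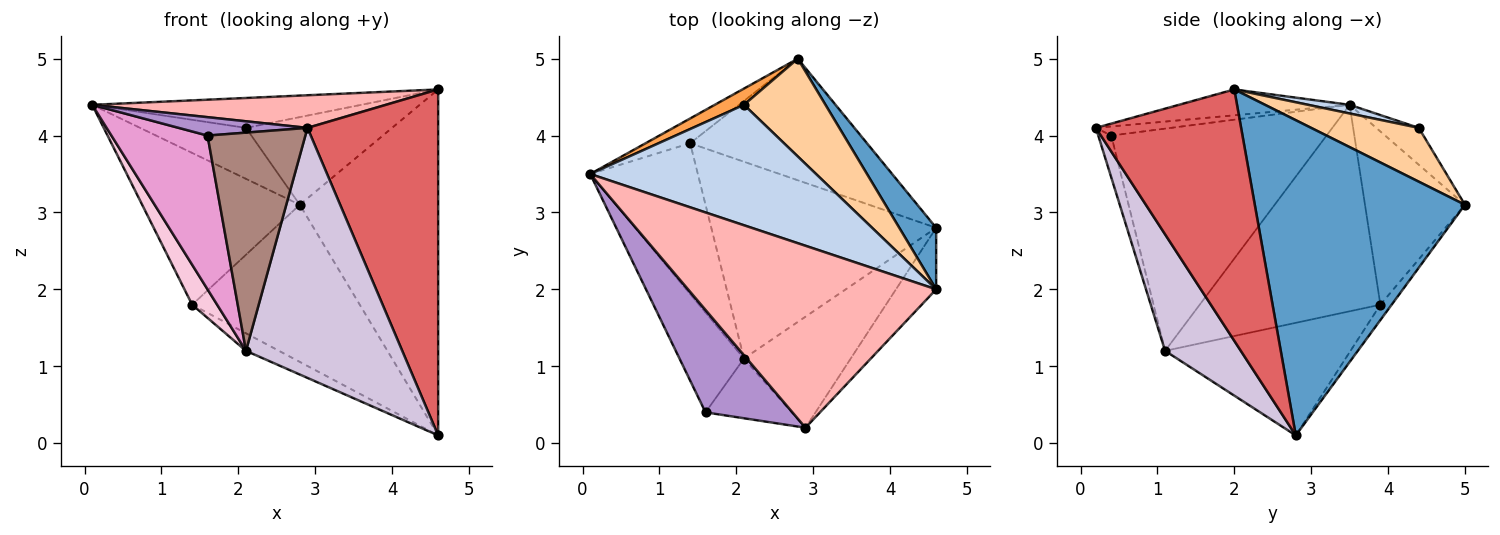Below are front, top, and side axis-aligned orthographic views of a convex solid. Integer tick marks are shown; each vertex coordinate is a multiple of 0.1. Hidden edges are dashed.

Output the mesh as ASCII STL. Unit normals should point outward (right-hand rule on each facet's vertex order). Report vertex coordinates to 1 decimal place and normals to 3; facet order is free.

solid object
 facet normal 0.831 0.547 0.097
  outer loop
   vertex 4.6 2.8 0.1
   vertex 2.8 5.0 3.1
   vertex 4.6 2.0 4.6
  endloop
 endfacet
 facet normal 0.037 0.241 0.970
  outer loop
   vertex 2.1 4.4 4.1
   vertex 0.1 3.5 4.4
   vertex 4.6 2.0 4.6
  endloop
 endfacet
 facet normal -0.358 0.890 0.283
  outer loop
   vertex 2.1 4.4 4.1
   vertex 2.8 5.0 3.1
   vertex 0.1 3.5 4.4
  endloop
 endfacet
 facet normal 0.441 0.599 0.668
  outer loop
   vertex 2.1 4.4 4.1
   vertex 4.6 2.0 4.6
   vertex 2.8 5.0 3.1
  endloop
 endfacet
 facet normal -0.531 0.837 -0.137
  outer loop
   vertex 1.4 3.9 1.8
   vertex 0.1 3.5 4.4
   vertex 2.8 5.0 3.1
  endloop
 endfacet
 facet normal -0.053 0.790 -0.611
  outer loop
   vertex 1.4 3.9 1.8
   vertex 2.8 5.0 3.1
   vertex 4.6 2.8 0.1
  endloop
 endfacet
 facet normal 0.738 -0.664 -0.118
  outer loop
   vertex 2.9 0.2 4.1
   vertex 4.6 2.8 0.1
   vertex 4.6 2.0 4.6
  endloop
 endfacet
 facet normal -0.102 -0.176 0.979
  outer loop
   vertex 2.9 0.2 4.1
   vertex 4.6 2.0 4.6
   vertex 0.1 3.5 4.4
  endloop
 endfacet
 facet normal -0.102 -0.176 0.979
  outer loop
   vertex 2.9 0.2 4.1
   vertex 0.1 3.5 4.4
   vertex 1.6 0.4 4.0
  endloop
 endfacet
 facet normal 0.405 -0.836 -0.371
  outer loop
   vertex 2.1 1.1 1.2
   vertex 4.6 2.8 0.1
   vertex 2.9 0.2 4.1
  endloop
 endfacet
 facet normal -0.127 -0.957 -0.262
  outer loop
   vertex 2.1 1.1 1.2
   vertex 2.9 0.2 4.1
   vertex 1.6 0.4 4.0
  endloop
 endfacet
 facet normal -0.446 0.079 -0.891
  outer loop
   vertex 2.1 1.1 1.2
   vertex 1.4 3.9 1.8
   vertex 4.6 2.8 0.1
  endloop
 endfacet
 facet normal -0.883 -0.394 -0.256
  outer loop
   vertex 2.1 1.1 1.2
   vertex 1.6 0.4 4.0
   vertex 0.1 3.5 4.4
  endloop
 endfacet
 facet normal -0.880 -0.122 -0.459
  outer loop
   vertex 2.1 1.1 1.2
   vertex 0.1 3.5 4.4
   vertex 1.4 3.9 1.8
  endloop
 endfacet
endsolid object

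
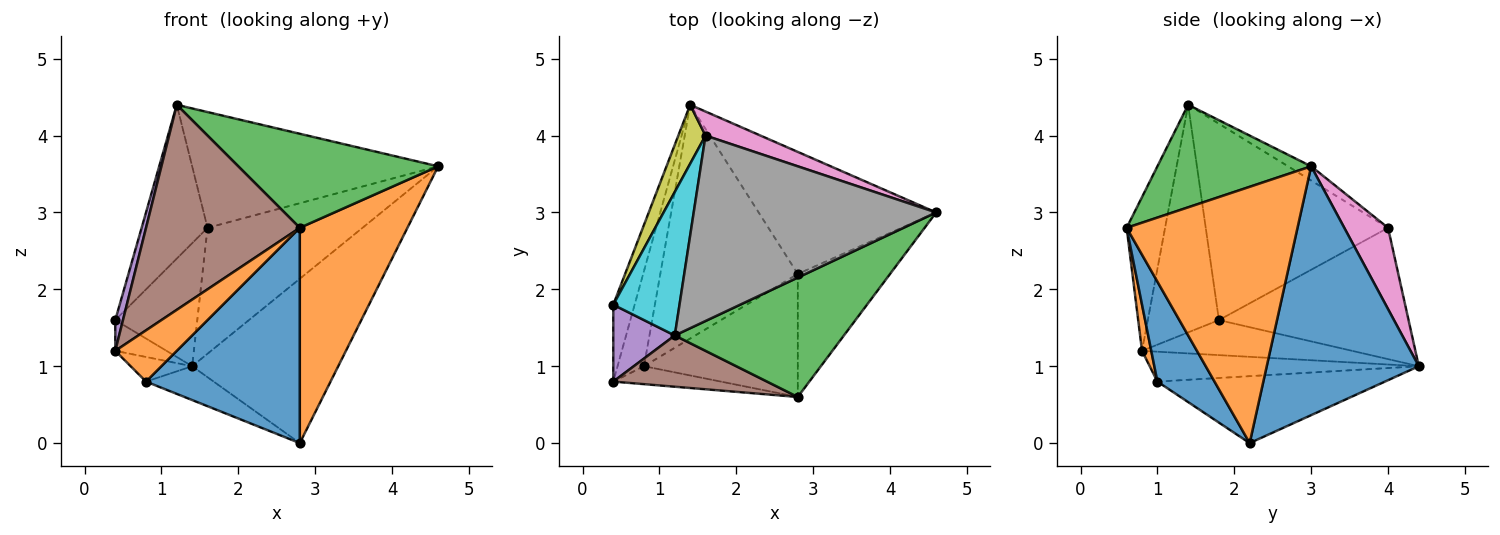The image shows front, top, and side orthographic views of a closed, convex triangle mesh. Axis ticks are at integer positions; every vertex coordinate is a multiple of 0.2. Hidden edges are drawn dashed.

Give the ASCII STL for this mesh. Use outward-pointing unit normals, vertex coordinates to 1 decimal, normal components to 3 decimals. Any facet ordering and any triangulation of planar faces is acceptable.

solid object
 facet normal 0.641 0.616 -0.458
  outer loop
   vertex 2.8 2.2 0.0
   vertex 1.4 4.4 1.0
   vertex 4.6 3.0 3.6
  endloop
 endfacet
 facet normal 0.809 -0.510 -0.291
  outer loop
   vertex 2.8 0.6 2.8
   vertex 2.8 2.2 0.0
   vertex 4.6 3.0 3.6
  endloop
 endfacet
 facet normal 0.430 -0.559 0.709
  outer loop
   vertex 1.2 1.4 4.4
   vertex 2.8 0.6 2.8
   vertex 4.6 3.0 3.6
  endloop
 endfacet
 facet normal -0.836 0.204 -0.510
  outer loop
   vertex 0.4 0.8 1.2
   vertex 0.4 1.8 1.6
   vertex 1.4 4.4 1.0
  endloop
 endfacet
 facet normal -0.960 -0.104 0.259
  outer loop
   vertex 0.4 0.8 1.2
   vertex 1.2 1.4 4.4
   vertex 0.4 1.8 1.6
  endloop
 endfacet
 facet normal -0.236 -0.943 0.236
  outer loop
   vertex 0.4 0.8 1.2
   vertex 2.8 0.6 2.8
   vertex 1.2 1.4 4.4
  endloop
 endfacet
 facet normal 0.267 0.947 0.181
  outer loop
   vertex 1.6 4.0 2.8
   vertex 4.6 3.0 3.6
   vertex 1.4 4.4 1.0
  endloop
 endfacet
 facet normal -0.050 0.529 0.847
  outer loop
   vertex 1.6 4.0 2.8
   vertex 1.2 1.4 4.4
   vertex 4.6 3.0 3.6
  endloop
 endfacet
 facet normal -0.902 0.390 0.187
  outer loop
   vertex 1.6 4.0 2.8
   vertex 1.4 4.4 1.0
   vertex 0.4 1.8 1.6
  endloop
 endfacet
 facet normal -0.896 0.324 0.302
  outer loop
   vertex 1.6 4.0 2.8
   vertex 0.4 1.8 1.6
   vertex 1.2 1.4 4.4
  endloop
 endfacet
 facet normal 0.307 -0.826 -0.472
  outer loop
   vertex 0.8 1.0 0.8
   vertex 2.8 2.2 0.0
   vertex 2.8 0.6 2.8
  endloop
 endfacet
 facet normal 0.140 -0.935 -0.327
  outer loop
   vertex 0.8 1.0 0.8
   vertex 2.8 0.6 2.8
   vertex 0.4 0.8 1.2
  endloop
 endfacet
 facet normal -0.434 0.129 -0.892
  outer loop
   vertex 0.8 1.0 0.8
   vertex 1.4 4.4 1.0
   vertex 2.8 2.2 0.0
  endloop
 endfacet
 facet normal -0.738 0.169 -0.654
  outer loop
   vertex 0.8 1.0 0.8
   vertex 0.4 0.8 1.2
   vertex 1.4 4.4 1.0
  endloop
 endfacet
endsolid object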